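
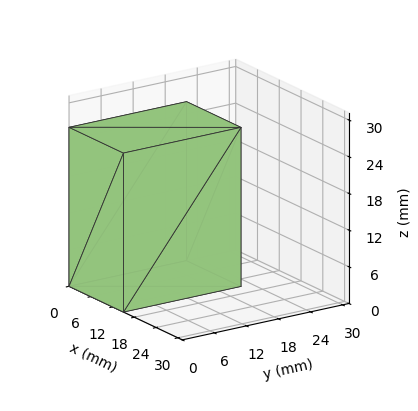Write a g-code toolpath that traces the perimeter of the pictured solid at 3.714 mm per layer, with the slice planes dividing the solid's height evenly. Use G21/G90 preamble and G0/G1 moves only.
Reading the render: the shape is a rectangular box, roughly 15 × 22 mm footprint and 26 mm tall (dimensions read to the nearest mm from the axis ticks). For the g-code, the solid's height is divided into equal slices at the stated Δz and each level perimeter traced with G1 moves after a G0 lift.

; perimeter-only toolpath
G21 ; units = mm
G90 ; absolute positioning
G28 ; home
; layer 1
G0 Z3.714
G0 X0.000 Y0.000
G1 X15.000 Y0.000
G1 X15.000 Y22.000
G1 X0.000 Y22.000
G1 X0.000 Y0.000
; layer 2
G0 Z7.429
G0 X0.000 Y0.000
G1 X15.000 Y0.000
G1 X15.000 Y22.000
G1 X0.000 Y22.000
G1 X0.000 Y0.000
; layer 3
G0 Z11.143
G0 X0.000 Y0.000
G1 X15.000 Y0.000
G1 X15.000 Y22.000
G1 X0.000 Y22.000
G1 X0.000 Y0.000
; layer 4
G0 Z14.857
G0 X0.000 Y0.000
G1 X15.000 Y0.000
G1 X15.000 Y22.000
G1 X0.000 Y22.000
G1 X0.000 Y0.000
; layer 5
G0 Z18.571
G0 X0.000 Y0.000
G1 X15.000 Y0.000
G1 X15.000 Y22.000
G1 X0.000 Y22.000
G1 X0.000 Y0.000
; layer 6
G0 Z22.286
G0 X0.000 Y0.000
G1 X15.000 Y0.000
G1 X15.000 Y22.000
G1 X0.000 Y22.000
G1 X0.000 Y0.000
; layer 7
G0 Z26.000
G0 X0.000 Y0.000
G1 X15.000 Y0.000
G1 X15.000 Y22.000
G1 X0.000 Y22.000
G1 X0.000 Y0.000
M2 ; end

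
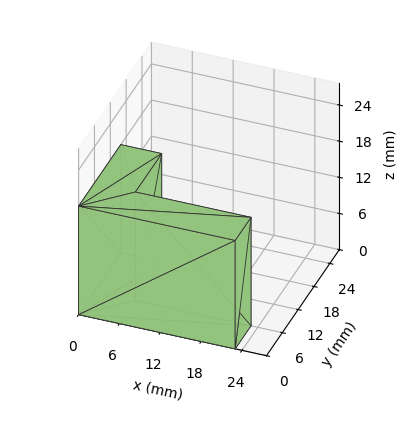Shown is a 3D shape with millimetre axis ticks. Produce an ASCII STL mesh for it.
Reading the render: the shape is an L-shaped prism: outer 23 × 16 mm, arm thicknesses ≈ 6 mm (horizontal) and 6 mm (vertical), extruded 18 mm in z (dimensions read to the nearest mm from the axis ticks). For the STL, each face is triangulated and given an outward normal.

solid part
  facet normal 0.0000 0.0000 -1.0000
    outer loop
      vertex 23.000 6.000 0.000
      vertex 23.000 0.000 0.000
      vertex 0.000 0.000 0.000
    endloop
  endfacet
  facet normal 0.0000 0.0000 -1.0000
    outer loop
      vertex 6.000 6.000 0.000
      vertex 23.000 6.000 0.000
      vertex 0.000 0.000 0.000
    endloop
  endfacet
  facet normal 0.0000 0.0000 -1.0000
    outer loop
      vertex 6.000 16.000 0.000
      vertex 6.000 6.000 0.000
      vertex 0.000 0.000 0.000
    endloop
  endfacet
  facet normal 0.0000 0.0000 -1.0000
    outer loop
      vertex 0.000 16.000 0.000
      vertex 6.000 16.000 0.000
      vertex 0.000 0.000 0.000
    endloop
  endfacet
  facet normal 0.0000 0.0000 1.0000
    outer loop
      vertex 0.000 0.000 18.000
      vertex 23.000 0.000 18.000
      vertex 23.000 6.000 18.000
    endloop
  endfacet
  facet normal 0.0000 0.0000 1.0000
    outer loop
      vertex 0.000 0.000 18.000
      vertex 23.000 6.000 18.000
      vertex 6.000 6.000 18.000
    endloop
  endfacet
  facet normal 0.0000 0.0000 1.0000
    outer loop
      vertex 0.000 0.000 18.000
      vertex 6.000 6.000 18.000
      vertex 6.000 16.000 18.000
    endloop
  endfacet
  facet normal 0.0000 0.0000 1.0000
    outer loop
      vertex 0.000 0.000 18.000
      vertex 6.000 16.000 18.000
      vertex 0.000 16.000 18.000
    endloop
  endfacet
  facet normal 0.0000 -1.0000 0.0000
    outer loop
      vertex 0.000 0.000 0.000
      vertex 23.000 0.000 0.000
      vertex 23.000 0.000 18.000
    endloop
  endfacet
  facet normal 0.0000 -1.0000 0.0000
    outer loop
      vertex 0.000 0.000 0.000
      vertex 23.000 0.000 18.000
      vertex 0.000 0.000 18.000
    endloop
  endfacet
  facet normal 1.0000 0.0000 0.0000
    outer loop
      vertex 23.000 0.000 0.000
      vertex 23.000 6.000 0.000
      vertex 23.000 6.000 18.000
    endloop
  endfacet
  facet normal 1.0000 0.0000 0.0000
    outer loop
      vertex 23.000 0.000 0.000
      vertex 23.000 6.000 18.000
      vertex 23.000 0.000 18.000
    endloop
  endfacet
  facet normal 0.0000 1.0000 0.0000
    outer loop
      vertex 23.000 6.000 0.000
      vertex 6.000 6.000 0.000
      vertex 6.000 6.000 18.000
    endloop
  endfacet
  facet normal 0.0000 1.0000 0.0000
    outer loop
      vertex 23.000 6.000 0.000
      vertex 6.000 6.000 18.000
      vertex 23.000 6.000 18.000
    endloop
  endfacet
  facet normal 1.0000 0.0000 0.0000
    outer loop
      vertex 6.000 6.000 0.000
      vertex 6.000 16.000 0.000
      vertex 6.000 16.000 18.000
    endloop
  endfacet
  facet normal 1.0000 0.0000 0.0000
    outer loop
      vertex 6.000 6.000 0.000
      vertex 6.000 16.000 18.000
      vertex 6.000 6.000 18.000
    endloop
  endfacet
  facet normal 0.0000 1.0000 0.0000
    outer loop
      vertex 6.000 16.000 0.000
      vertex 0.000 16.000 0.000
      vertex 0.000 16.000 18.000
    endloop
  endfacet
  facet normal 0.0000 1.0000 0.0000
    outer loop
      vertex 6.000 16.000 0.000
      vertex 0.000 16.000 18.000
      vertex 6.000 16.000 18.000
    endloop
  endfacet
  facet normal -1.0000 0.0000 0.0000
    outer loop
      vertex 0.000 16.000 0.000
      vertex 0.000 0.000 0.000
      vertex 0.000 0.000 18.000
    endloop
  endfacet
  facet normal -1.0000 0.0000 0.0000
    outer loop
      vertex 0.000 16.000 0.000
      vertex 0.000 0.000 18.000
      vertex 0.000 16.000 18.000
    endloop
  endfacet
endsolid part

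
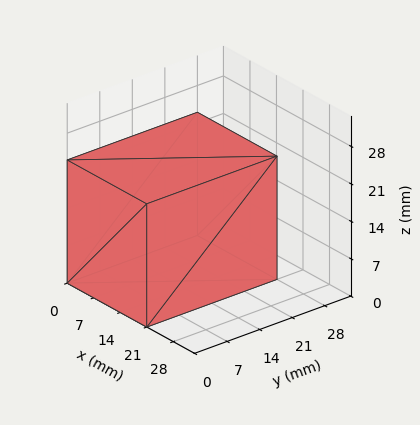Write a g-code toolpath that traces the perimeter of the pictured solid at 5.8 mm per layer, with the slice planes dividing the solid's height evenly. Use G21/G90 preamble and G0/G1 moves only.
Reading the render: the shape is a rectangular box, roughly 21 × 28 mm footprint and 23 mm tall (dimensions read to the nearest mm from the axis ticks). For the g-code, the solid's height is divided into equal slices at the stated Δz and each level perimeter traced with G1 moves after a G0 lift.

; perimeter-only toolpath
G21 ; units = mm
G90 ; absolute positioning
G28 ; home
; layer 1
G0 Z5.8
G0 X0.0 Y0.0
G1 X21.0 Y0.0
G1 X21.0 Y28.0
G1 X0.0 Y28.0
G1 X0.0 Y0.0
; layer 2
G0 Z11.5
G0 X0.0 Y0.0
G1 X21.0 Y0.0
G1 X21.0 Y28.0
G1 X0.0 Y28.0
G1 X0.0 Y0.0
; layer 3
G0 Z17.2
G0 X0.0 Y0.0
G1 X21.0 Y0.0
G1 X21.0 Y28.0
G1 X0.0 Y28.0
G1 X0.0 Y0.0
; layer 4
G0 Z23.0
G0 X0.0 Y0.0
G1 X21.0 Y0.0
G1 X21.0 Y28.0
G1 X0.0 Y28.0
G1 X0.0 Y0.0
M2 ; end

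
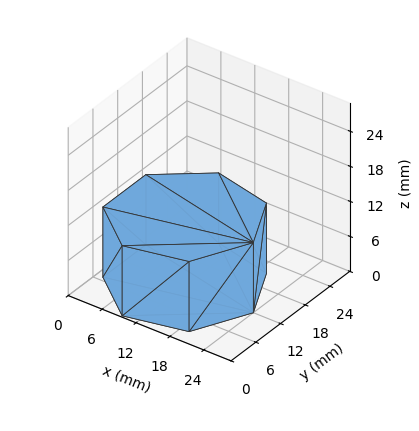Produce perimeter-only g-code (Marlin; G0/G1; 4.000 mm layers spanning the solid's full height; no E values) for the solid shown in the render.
Reading the render: the shape is a regular 7-sided prism (a cylinder approximated with 7 flat sides), circumscribed radius ≈ 12 mm, height ≈ 12 mm (dimensions read to the nearest mm from the axis ticks). For the g-code, the solid's height is divided into equal slices at the stated Δz and each level perimeter traced with G1 moves after a G0 lift.

; perimeter-only toolpath
G21 ; units = mm
G90 ; absolute positioning
G28 ; home
; layer 1
G0 Z4.000
G0 X24.000 Y12.000
G1 X19.482 Y21.382
G1 X9.330 Y23.699
G1 X1.188 Y17.207
G1 X1.188 Y6.793
G1 X9.330 Y0.301
G1 X19.482 Y2.618
G1 X24.000 Y12.000
; layer 2
G0 Z8.000
G0 X24.000 Y12.000
G1 X19.482 Y21.382
G1 X9.330 Y23.699
G1 X1.188 Y17.207
G1 X1.188 Y6.793
G1 X9.330 Y0.301
G1 X19.482 Y2.618
G1 X24.000 Y12.000
; layer 3
G0 Z12.000
G0 X24.000 Y12.000
G1 X19.482 Y21.382
G1 X9.330 Y23.699
G1 X1.188 Y17.207
G1 X1.188 Y6.793
G1 X9.330 Y0.301
G1 X19.482 Y2.618
G1 X24.000 Y12.000
M2 ; end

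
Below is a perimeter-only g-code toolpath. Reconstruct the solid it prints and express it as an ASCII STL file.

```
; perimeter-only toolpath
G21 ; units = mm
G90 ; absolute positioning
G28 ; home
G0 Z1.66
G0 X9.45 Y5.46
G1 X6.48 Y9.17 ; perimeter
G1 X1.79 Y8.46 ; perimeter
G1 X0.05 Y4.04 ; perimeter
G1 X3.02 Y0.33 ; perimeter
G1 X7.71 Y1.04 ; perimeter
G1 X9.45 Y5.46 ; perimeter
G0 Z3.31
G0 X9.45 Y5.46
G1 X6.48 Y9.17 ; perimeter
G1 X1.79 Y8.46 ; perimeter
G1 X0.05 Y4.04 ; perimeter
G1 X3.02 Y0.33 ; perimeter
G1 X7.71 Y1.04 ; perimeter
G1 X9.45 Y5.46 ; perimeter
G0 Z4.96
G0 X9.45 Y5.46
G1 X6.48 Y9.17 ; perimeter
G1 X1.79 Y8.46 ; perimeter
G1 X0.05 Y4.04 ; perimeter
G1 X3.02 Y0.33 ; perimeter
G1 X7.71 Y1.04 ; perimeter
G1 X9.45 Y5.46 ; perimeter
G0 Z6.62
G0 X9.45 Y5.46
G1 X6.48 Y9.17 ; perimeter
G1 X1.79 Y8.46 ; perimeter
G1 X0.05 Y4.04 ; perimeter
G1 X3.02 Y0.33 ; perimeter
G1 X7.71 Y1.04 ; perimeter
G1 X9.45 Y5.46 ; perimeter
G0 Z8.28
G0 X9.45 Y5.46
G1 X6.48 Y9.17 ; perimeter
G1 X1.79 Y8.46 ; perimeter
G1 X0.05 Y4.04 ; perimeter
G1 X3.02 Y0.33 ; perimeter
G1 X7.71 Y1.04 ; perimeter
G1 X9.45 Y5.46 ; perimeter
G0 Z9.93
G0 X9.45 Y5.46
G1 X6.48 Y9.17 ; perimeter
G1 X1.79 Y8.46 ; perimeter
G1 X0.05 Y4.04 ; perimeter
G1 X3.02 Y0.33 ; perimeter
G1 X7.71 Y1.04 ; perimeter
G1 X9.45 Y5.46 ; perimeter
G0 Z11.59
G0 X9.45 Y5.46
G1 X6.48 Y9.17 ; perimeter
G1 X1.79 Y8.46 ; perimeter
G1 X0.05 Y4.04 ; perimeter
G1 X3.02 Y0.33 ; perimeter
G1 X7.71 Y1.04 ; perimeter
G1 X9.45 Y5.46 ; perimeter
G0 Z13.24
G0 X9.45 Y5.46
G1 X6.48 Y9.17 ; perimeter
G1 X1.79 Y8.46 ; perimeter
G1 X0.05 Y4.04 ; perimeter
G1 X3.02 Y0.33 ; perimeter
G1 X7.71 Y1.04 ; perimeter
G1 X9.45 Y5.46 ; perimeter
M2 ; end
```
solid part
  facet normal 0.0000 0.0000 -1.0000
    outer loop
      vertex 1.79 8.46 0.00
      vertex 6.48 9.17 0.00
      vertex 9.45 5.46 0.00
    endloop
  endfacet
  facet normal 0.0000 0.0000 -1.0000
    outer loop
      vertex 0.05 4.04 0.00
      vertex 1.79 8.46 0.00
      vertex 9.45 5.46 0.00
    endloop
  endfacet
  facet normal 0.0000 0.0000 -1.0000
    outer loop
      vertex 3.02 0.33 0.00
      vertex 0.05 4.04 0.00
      vertex 9.45 5.46 0.00
    endloop
  endfacet
  facet normal 0.0000 0.0000 -1.0000
    outer loop
      vertex 7.71 1.04 0.00
      vertex 3.02 0.33 0.00
      vertex 9.45 5.46 0.00
    endloop
  endfacet
  facet normal 0.0000 0.0000 1.0000
    outer loop
      vertex 9.45 5.46 13.24
      vertex 6.48 9.17 13.24
      vertex 1.79 8.46 13.24
    endloop
  endfacet
  facet normal 0.0000 0.0000 1.0000
    outer loop
      vertex 9.45 5.46 13.24
      vertex 1.79 8.46 13.24
      vertex 0.05 4.04 13.24
    endloop
  endfacet
  facet normal 0.0000 0.0000 1.0000
    outer loop
      vertex 9.45 5.46 13.24
      vertex 0.05 4.04 13.24
      vertex 3.02 0.33 13.24
    endloop
  endfacet
  facet normal 0.0000 0.0000 1.0000
    outer loop
      vertex 9.45 5.46 13.24
      vertex 3.02 0.33 13.24
      vertex 7.71 1.04 13.24
    endloop
  endfacet
  facet normal 0.7807 0.6250 0.0000
    outer loop
      vertex 9.45 5.46 0.00
      vertex 6.48 9.17 0.00
      vertex 6.48 9.17 13.24
    endloop
  endfacet
  facet normal 0.7807 0.6250 0.0000
    outer loop
      vertex 9.45 5.46 0.00
      vertex 6.48 9.17 13.24
      vertex 9.45 5.46 13.24
    endloop
  endfacet
  facet normal -0.1497 0.9887 0.0000
    outer loop
      vertex 6.48 9.17 0.00
      vertex 1.79 8.46 0.00
      vertex 1.79 8.46 13.24
    endloop
  endfacet
  facet normal -0.1497 0.9887 0.0000
    outer loop
      vertex 6.48 9.17 0.00
      vertex 1.79 8.46 13.24
      vertex 6.48 9.17 13.24
    endloop
  endfacet
  facet normal -0.9305 0.3663 0.0000
    outer loop
      vertex 1.79 8.46 0.00
      vertex 0.05 4.04 0.00
      vertex 0.05 4.04 13.24
    endloop
  endfacet
  facet normal -0.9305 0.3663 0.0000
    outer loop
      vertex 1.79 8.46 0.00
      vertex 0.05 4.04 13.24
      vertex 1.79 8.46 13.24
    endloop
  endfacet
  facet normal -0.7807 -0.6250 0.0000
    outer loop
      vertex 0.05 4.04 0.00
      vertex 3.02 0.33 0.00
      vertex 3.02 0.33 13.24
    endloop
  endfacet
  facet normal -0.7807 -0.6250 0.0000
    outer loop
      vertex 0.05 4.04 0.00
      vertex 3.02 0.33 13.24
      vertex 0.05 4.04 13.24
    endloop
  endfacet
  facet normal 0.1497 -0.9887 0.0000
    outer loop
      vertex 3.02 0.33 0.00
      vertex 7.71 1.04 0.00
      vertex 7.71 1.04 13.24
    endloop
  endfacet
  facet normal 0.1497 -0.9887 0.0000
    outer loop
      vertex 3.02 0.33 0.00
      vertex 7.71 1.04 13.24
      vertex 3.02 0.33 13.24
    endloop
  endfacet
  facet normal 0.9305 -0.3663 0.0000
    outer loop
      vertex 7.71 1.04 0.00
      vertex 9.45 5.46 0.00
      vertex 9.45 5.46 13.24
    endloop
  endfacet
  facet normal 0.9305 -0.3663 0.0000
    outer loop
      vertex 7.71 1.04 0.00
      vertex 9.45 5.46 13.24
      vertex 7.71 1.04 13.24
    endloop
  endfacet
endsolid part

The G0 Z moves step by Δz≈1.66 mm. Every layer's G1 loop is the same polygon, so the solid is a straight extrusion of it from z=0 to z≈13.2. Closing with flat bottom and top caps and triangulating gives 20 facets — a regular 6-sided prism (a cylinder approximated with 6 flat sides), circumscribed radius ≈ 4.75 mm, height ≈ 13.2 mm.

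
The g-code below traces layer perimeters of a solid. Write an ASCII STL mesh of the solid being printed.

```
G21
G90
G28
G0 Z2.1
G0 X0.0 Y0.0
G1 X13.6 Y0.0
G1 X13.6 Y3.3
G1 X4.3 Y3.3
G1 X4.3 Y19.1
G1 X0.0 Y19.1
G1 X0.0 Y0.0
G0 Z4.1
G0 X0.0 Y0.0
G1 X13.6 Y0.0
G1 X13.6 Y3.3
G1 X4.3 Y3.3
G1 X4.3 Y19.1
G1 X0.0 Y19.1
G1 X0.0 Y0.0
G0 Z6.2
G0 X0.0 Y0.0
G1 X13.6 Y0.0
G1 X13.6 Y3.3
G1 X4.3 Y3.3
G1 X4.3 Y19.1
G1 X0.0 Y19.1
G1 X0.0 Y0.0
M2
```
solid part
  facet normal 0.0000 0.0000 -1.0000
    outer loop
      vertex 13.6 3.3 0.0
      vertex 13.6 0.0 0.0
      vertex 0.0 0.0 0.0
    endloop
  endfacet
  facet normal 0.0000 0.0000 -1.0000
    outer loop
      vertex 4.3 3.3 0.0
      vertex 13.6 3.3 0.0
      vertex 0.0 0.0 0.0
    endloop
  endfacet
  facet normal 0.0000 0.0000 -1.0000
    outer loop
      vertex 4.3 19.1 0.0
      vertex 4.3 3.3 0.0
      vertex 0.0 0.0 0.0
    endloop
  endfacet
  facet normal 0.0000 0.0000 -1.0000
    outer loop
      vertex 0.0 19.1 0.0
      vertex 4.3 19.1 0.0
      vertex 0.0 0.0 0.0
    endloop
  endfacet
  facet normal 0.0000 0.0000 1.0000
    outer loop
      vertex 0.0 0.0 6.2
      vertex 13.6 0.0 6.2
      vertex 13.6 3.3 6.2
    endloop
  endfacet
  facet normal 0.0000 0.0000 1.0000
    outer loop
      vertex 0.0 0.0 6.2
      vertex 13.6 3.3 6.2
      vertex 4.3 3.3 6.2
    endloop
  endfacet
  facet normal 0.0000 0.0000 1.0000
    outer loop
      vertex 0.0 0.0 6.2
      vertex 4.3 3.3 6.2
      vertex 4.3 19.1 6.2
    endloop
  endfacet
  facet normal 0.0000 0.0000 1.0000
    outer loop
      vertex 0.0 0.0 6.2
      vertex 4.3 19.1 6.2
      vertex 0.0 19.1 6.2
    endloop
  endfacet
  facet normal 0.0000 -1.0000 0.0000
    outer loop
      vertex 0.0 0.0 0.0
      vertex 13.6 0.0 0.0
      vertex 13.6 0.0 6.2
    endloop
  endfacet
  facet normal 0.0000 -1.0000 0.0000
    outer loop
      vertex 0.0 0.0 0.0
      vertex 13.6 0.0 6.2
      vertex 0.0 0.0 6.2
    endloop
  endfacet
  facet normal 1.0000 0.0000 0.0000
    outer loop
      vertex 13.6 0.0 0.0
      vertex 13.6 3.3 0.0
      vertex 13.6 3.3 6.2
    endloop
  endfacet
  facet normal 1.0000 0.0000 0.0000
    outer loop
      vertex 13.6 0.0 0.0
      vertex 13.6 3.3 6.2
      vertex 13.6 0.0 6.2
    endloop
  endfacet
  facet normal 0.0000 1.0000 0.0000
    outer loop
      vertex 13.6 3.3 0.0
      vertex 4.3 3.3 0.0
      vertex 4.3 3.3 6.2
    endloop
  endfacet
  facet normal 0.0000 1.0000 0.0000
    outer loop
      vertex 13.6 3.3 0.0
      vertex 4.3 3.3 6.2
      vertex 13.6 3.3 6.2
    endloop
  endfacet
  facet normal 1.0000 0.0000 0.0000
    outer loop
      vertex 4.3 3.3 0.0
      vertex 4.3 19.1 0.0
      vertex 4.3 19.1 6.2
    endloop
  endfacet
  facet normal 1.0000 0.0000 0.0000
    outer loop
      vertex 4.3 3.3 0.0
      vertex 4.3 19.1 6.2
      vertex 4.3 3.3 6.2
    endloop
  endfacet
  facet normal 0.0000 1.0000 0.0000
    outer loop
      vertex 4.3 19.1 0.0
      vertex 0.0 19.1 0.0
      vertex 0.0 19.1 6.2
    endloop
  endfacet
  facet normal 0.0000 1.0000 0.0000
    outer loop
      vertex 4.3 19.1 0.0
      vertex 0.0 19.1 6.2
      vertex 4.3 19.1 6.2
    endloop
  endfacet
  facet normal -1.0000 0.0000 0.0000
    outer loop
      vertex 0.0 19.1 0.0
      vertex 0.0 0.0 0.0
      vertex 0.0 0.0 6.2
    endloop
  endfacet
  facet normal -1.0000 0.0000 0.0000
    outer loop
      vertex 0.0 19.1 0.0
      vertex 0.0 0.0 6.2
      vertex 0.0 19.1 6.2
    endloop
  endfacet
endsolid part

The G0 Z moves step by Δz≈2.1 mm. Every layer's G1 loop is the same polygon, so the solid is a straight extrusion of it from z=0 to z≈6.2. Closing with flat bottom and top caps and triangulating gives 20 facets — an L-shaped prism: outer 13.6 × 19.1 mm, arm thicknesses ≈ 3.3 mm (horizontal) and 4.3 mm (vertical), extruded 6.2 mm in z.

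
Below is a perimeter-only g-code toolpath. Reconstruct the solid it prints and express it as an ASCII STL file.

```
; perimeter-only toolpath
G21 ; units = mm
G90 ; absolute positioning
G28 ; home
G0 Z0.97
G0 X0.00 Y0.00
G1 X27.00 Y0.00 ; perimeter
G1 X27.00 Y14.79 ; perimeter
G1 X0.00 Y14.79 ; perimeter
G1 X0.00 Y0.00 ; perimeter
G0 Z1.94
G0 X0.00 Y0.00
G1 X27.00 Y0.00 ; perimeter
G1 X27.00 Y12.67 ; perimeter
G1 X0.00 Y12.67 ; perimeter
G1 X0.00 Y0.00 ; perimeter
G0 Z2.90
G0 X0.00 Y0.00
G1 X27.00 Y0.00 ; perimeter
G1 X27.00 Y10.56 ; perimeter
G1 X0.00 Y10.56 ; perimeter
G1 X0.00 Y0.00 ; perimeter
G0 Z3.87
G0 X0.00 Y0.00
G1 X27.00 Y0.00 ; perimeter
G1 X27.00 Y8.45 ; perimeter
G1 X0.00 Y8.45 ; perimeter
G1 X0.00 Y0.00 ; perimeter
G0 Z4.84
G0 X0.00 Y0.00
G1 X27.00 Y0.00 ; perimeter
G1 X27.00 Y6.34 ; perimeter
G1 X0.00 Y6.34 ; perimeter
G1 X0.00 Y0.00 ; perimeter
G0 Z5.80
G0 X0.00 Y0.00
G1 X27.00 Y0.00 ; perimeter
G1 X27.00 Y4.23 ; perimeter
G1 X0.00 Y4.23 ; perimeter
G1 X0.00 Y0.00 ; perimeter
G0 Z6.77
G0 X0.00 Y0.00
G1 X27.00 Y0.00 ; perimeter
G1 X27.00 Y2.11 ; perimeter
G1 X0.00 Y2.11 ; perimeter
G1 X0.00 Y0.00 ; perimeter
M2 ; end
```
solid part
  facet normal 0.0000 0.0000 -1.0000
    outer loop
      vertex 27.00 16.90 0.00
      vertex 27.00 0.00 0.00
      vertex 0.00 0.00 0.00
    endloop
  endfacet
  facet normal 0.0000 0.0000 -1.0000
    outer loop
      vertex 0.00 16.90 0.00
      vertex 27.00 16.90 0.00
      vertex 0.00 0.00 0.00
    endloop
  endfacet
  facet normal 0.0000 -1.0000 0.0000
    outer loop
      vertex 0.00 0.00 0.00
      vertex 27.00 0.00 0.00
      vertex 27.00 0.00 7.74
    endloop
  endfacet
  facet normal 0.0000 -1.0000 0.0000
    outer loop
      vertex 0.00 0.00 0.00
      vertex 27.00 0.00 7.74
      vertex 0.00 0.00 7.74
    endloop
  endfacet
  facet normal 0.0000 0.4164 0.9092
    outer loop
      vertex 0.00 0.00 7.74
      vertex 27.00 0.00 7.74
      vertex 27.00 16.90 0.00
    endloop
  endfacet
  facet normal 0.0000 0.4164 0.9092
    outer loop
      vertex 0.00 0.00 7.74
      vertex 27.00 16.90 0.00
      vertex 0.00 16.90 0.00
    endloop
  endfacet
  facet normal -1.0000 0.0000 0.0000
    outer loop
      vertex 0.00 0.00 7.74
      vertex 0.00 16.90 0.00
      vertex 0.00 0.00 0.00
    endloop
  endfacet
  facet normal 1.0000 0.0000 0.0000
    outer loop
      vertex 27.00 0.00 0.00
      vertex 27.00 16.90 0.00
      vertex 27.00 0.00 7.74
    endloop
  endfacet
endsolid part

The G0 Z moves step by Δz≈0.97 mm. The G1 loops shrink linearly with z, so the solid tapers from its base footprint up to z≈7.74. Closing with a flat bottom cap and the tapered top and triangulating gives 8 facets — a wedge (ramp): 27 × 16.9 mm base, rising to 7.74 mm along the y=0 edge and sloping linearly to z=0 at y=16.9.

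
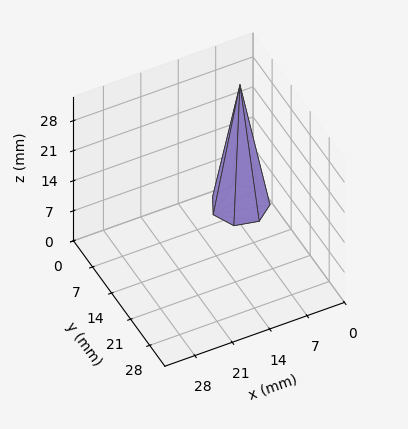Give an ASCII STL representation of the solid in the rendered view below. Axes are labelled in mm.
Reading the render: the shape is a regular 7-sided pyramid, base circumscribed radius ≈ 5 mm, apex at z ≈ 28 mm (dimensions read to the nearest mm from the axis ticks). For the STL, each face is triangulated and given an outward normal.

solid part
  facet normal 0.0000 0.0000 -1.0000
    outer loop
      vertex 3.887 9.875 0.000
      vertex 8.117 8.909 0.000
      vertex 10.000 5.000 0.000
    endloop
  endfacet
  facet normal 0.0000 0.0000 -1.0000
    outer loop
      vertex 0.495 7.169 0.000
      vertex 3.887 9.875 0.000
      vertex 10.000 5.000 0.000
    endloop
  endfacet
  facet normal 0.0000 0.0000 -1.0000
    outer loop
      vertex 0.495 2.831 0.000
      vertex 0.495 7.169 0.000
      vertex 10.000 5.000 0.000
    endloop
  endfacet
  facet normal 0.0000 0.0000 -1.0000
    outer loop
      vertex 3.887 0.125 0.000
      vertex 0.495 2.831 0.000
      vertex 10.000 5.000 0.000
    endloop
  endfacet
  facet normal 0.0000 0.0000 -1.0000
    outer loop
      vertex 8.117 1.091 0.000
      vertex 3.887 0.125 0.000
      vertex 10.000 5.000 0.000
    endloop
  endfacet
  facet normal 0.8895 0.4285 0.1588
    outer loop
      vertex 10.000 5.000 0.000
      vertex 8.117 8.909 0.000
      vertex 5.000 5.000 28.000
    endloop
  endfacet
  facet normal 0.2198 0.9625 0.1588
    outer loop
      vertex 8.117 8.909 0.000
      vertex 3.887 9.875 0.000
      vertex 5.000 5.000 28.000
    endloop
  endfacet
  facet normal -0.6157 0.7718 0.1588
    outer loop
      vertex 3.887 9.875 0.000
      vertex 0.495 7.169 0.000
      vertex 5.000 5.000 28.000
    endloop
  endfacet
  facet normal -0.9873 0.0000 0.1588
    outer loop
      vertex 0.495 7.169 0.000
      vertex 0.495 2.831 0.000
      vertex 5.000 5.000 28.000
    endloop
  endfacet
  facet normal -0.6157 -0.7718 0.1588
    outer loop
      vertex 0.495 2.831 0.000
      vertex 3.887 0.125 0.000
      vertex 5.000 5.000 28.000
    endloop
  endfacet
  facet normal 0.2198 -0.9625 0.1588
    outer loop
      vertex 3.887 0.125 0.000
      vertex 8.117 1.091 0.000
      vertex 5.000 5.000 28.000
    endloop
  endfacet
  facet normal 0.8895 -0.4285 0.1588
    outer loop
      vertex 8.117 1.091 0.000
      vertex 10.000 5.000 0.000
      vertex 5.000 5.000 28.000
    endloop
  endfacet
endsolid part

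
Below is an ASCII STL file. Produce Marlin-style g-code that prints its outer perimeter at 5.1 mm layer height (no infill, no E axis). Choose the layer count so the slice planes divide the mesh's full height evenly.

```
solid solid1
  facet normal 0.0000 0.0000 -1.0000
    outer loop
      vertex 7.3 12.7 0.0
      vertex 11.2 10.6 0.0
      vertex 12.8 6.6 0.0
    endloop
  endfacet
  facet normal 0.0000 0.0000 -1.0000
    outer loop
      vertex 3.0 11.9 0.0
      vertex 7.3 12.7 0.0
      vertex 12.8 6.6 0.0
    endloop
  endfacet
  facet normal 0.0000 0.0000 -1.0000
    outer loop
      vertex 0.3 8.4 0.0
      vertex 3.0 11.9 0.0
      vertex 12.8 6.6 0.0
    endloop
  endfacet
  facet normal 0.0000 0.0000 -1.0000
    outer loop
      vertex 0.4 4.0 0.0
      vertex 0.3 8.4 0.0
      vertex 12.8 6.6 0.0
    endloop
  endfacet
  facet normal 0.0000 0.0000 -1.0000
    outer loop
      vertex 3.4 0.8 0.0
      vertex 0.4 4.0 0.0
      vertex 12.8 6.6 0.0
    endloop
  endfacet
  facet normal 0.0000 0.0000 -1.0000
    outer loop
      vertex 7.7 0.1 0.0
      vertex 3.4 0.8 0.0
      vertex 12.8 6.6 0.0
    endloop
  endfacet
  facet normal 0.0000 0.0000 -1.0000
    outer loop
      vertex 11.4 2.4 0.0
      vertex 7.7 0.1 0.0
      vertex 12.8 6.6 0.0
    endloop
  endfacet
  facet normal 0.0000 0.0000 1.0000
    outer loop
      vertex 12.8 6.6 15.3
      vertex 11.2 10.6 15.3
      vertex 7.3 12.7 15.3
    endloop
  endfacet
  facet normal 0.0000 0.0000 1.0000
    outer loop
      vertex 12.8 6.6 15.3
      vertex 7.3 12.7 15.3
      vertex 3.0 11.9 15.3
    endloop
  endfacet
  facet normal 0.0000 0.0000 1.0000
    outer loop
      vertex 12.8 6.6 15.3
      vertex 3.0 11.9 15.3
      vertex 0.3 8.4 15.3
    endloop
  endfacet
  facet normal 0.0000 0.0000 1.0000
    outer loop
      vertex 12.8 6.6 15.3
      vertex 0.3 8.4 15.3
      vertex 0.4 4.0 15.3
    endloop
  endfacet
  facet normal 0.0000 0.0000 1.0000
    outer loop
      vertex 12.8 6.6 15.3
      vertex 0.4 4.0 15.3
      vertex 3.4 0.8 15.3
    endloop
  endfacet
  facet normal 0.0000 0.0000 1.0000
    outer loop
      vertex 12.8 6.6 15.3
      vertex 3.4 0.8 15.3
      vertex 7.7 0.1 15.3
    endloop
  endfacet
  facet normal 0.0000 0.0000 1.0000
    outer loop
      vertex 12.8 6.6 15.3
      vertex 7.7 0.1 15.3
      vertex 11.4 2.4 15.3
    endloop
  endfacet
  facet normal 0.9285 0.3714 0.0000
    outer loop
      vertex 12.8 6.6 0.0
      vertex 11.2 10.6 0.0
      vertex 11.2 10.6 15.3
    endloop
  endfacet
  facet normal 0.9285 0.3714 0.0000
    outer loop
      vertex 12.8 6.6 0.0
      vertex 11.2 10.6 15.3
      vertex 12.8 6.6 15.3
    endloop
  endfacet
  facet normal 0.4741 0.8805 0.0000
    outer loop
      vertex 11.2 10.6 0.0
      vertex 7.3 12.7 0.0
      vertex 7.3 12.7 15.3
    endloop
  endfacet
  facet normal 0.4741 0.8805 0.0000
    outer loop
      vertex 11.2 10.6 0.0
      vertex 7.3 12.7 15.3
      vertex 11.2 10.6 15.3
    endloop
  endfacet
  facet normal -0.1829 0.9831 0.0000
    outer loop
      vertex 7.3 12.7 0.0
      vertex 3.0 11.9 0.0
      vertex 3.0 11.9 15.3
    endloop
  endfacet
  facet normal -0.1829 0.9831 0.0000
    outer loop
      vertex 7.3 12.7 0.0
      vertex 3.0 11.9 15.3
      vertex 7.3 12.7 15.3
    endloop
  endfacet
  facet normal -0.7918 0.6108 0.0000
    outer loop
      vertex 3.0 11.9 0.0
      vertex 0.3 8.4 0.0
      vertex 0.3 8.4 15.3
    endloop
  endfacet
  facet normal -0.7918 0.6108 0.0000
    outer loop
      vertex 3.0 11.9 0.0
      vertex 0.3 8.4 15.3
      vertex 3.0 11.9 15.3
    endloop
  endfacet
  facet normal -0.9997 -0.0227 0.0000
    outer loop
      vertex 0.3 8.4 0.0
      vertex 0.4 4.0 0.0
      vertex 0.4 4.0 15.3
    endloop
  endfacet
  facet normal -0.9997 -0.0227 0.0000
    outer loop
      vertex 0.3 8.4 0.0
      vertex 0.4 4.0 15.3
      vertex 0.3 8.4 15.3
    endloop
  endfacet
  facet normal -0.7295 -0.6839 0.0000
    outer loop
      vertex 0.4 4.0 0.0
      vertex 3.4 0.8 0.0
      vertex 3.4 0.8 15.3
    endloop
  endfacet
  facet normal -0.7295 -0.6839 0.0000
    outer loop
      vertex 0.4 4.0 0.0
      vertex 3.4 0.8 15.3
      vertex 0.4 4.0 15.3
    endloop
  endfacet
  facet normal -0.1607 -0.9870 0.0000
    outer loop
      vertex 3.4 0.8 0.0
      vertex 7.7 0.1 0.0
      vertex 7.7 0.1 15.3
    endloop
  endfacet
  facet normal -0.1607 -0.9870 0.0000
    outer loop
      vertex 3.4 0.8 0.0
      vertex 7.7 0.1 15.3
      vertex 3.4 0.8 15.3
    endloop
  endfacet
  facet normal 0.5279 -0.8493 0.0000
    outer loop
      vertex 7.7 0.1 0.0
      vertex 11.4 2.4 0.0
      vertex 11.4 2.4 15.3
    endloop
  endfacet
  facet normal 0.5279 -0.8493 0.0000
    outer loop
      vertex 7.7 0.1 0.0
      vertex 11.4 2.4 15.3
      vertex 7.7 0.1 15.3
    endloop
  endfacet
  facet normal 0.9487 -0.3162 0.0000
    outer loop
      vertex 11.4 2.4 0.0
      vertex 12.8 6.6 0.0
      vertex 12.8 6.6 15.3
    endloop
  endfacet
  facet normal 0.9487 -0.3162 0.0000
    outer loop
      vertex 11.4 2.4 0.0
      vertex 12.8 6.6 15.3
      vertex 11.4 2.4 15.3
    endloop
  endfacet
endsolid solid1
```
; perimeter-only toolpath
G21 ; units = mm
G90 ; absolute positioning
G28 ; home
; layer 1
G0 Z5.1
G0 X12.8 Y6.6
G1 X11.2 Y10.6
G1 X7.3 Y12.7
G1 X3.0 Y11.9
G1 X0.3 Y8.4
G1 X0.4 Y4.0
G1 X3.4 Y0.8
G1 X7.7 Y0.1
G1 X11.4 Y2.4
G1 X12.8 Y6.6
; layer 2
G0 Z10.2
G0 X12.8 Y6.6
G1 X11.2 Y10.6
G1 X7.3 Y12.7
G1 X3.0 Y11.9
G1 X0.3 Y8.4
G1 X0.4 Y4.0
G1 X3.4 Y0.8
G1 X7.7 Y0.1
G1 X11.4 Y2.4
G1 X12.8 Y6.6
; layer 3
G0 Z15.3
G0 X12.8 Y6.6
G1 X11.2 Y10.6
G1 X7.3 Y12.7
G1 X3.0 Y11.9
G1 X0.3 Y8.4
G1 X0.4 Y4.0
G1 X3.4 Y0.8
G1 X7.7 Y0.1
G1 X11.4 Y2.4
G1 X12.8 Y6.6
M2 ; end

The solid is a regular 9-sided prism (a cylinder approximated with 9 flat sides), circumscribed radius ≈ 6.4 mm, height ≈ 15.3 mm. Slicing at Δz = 5.1 mm — 3 equal slices spanning the solid's height, so layer i sits at z = i·h/3 — gives 3 non-empty perimeters. Each is a 9-segment closed polygon; G0 lifts to the layer z and rapids to the start vertex, then G1 traces the edges.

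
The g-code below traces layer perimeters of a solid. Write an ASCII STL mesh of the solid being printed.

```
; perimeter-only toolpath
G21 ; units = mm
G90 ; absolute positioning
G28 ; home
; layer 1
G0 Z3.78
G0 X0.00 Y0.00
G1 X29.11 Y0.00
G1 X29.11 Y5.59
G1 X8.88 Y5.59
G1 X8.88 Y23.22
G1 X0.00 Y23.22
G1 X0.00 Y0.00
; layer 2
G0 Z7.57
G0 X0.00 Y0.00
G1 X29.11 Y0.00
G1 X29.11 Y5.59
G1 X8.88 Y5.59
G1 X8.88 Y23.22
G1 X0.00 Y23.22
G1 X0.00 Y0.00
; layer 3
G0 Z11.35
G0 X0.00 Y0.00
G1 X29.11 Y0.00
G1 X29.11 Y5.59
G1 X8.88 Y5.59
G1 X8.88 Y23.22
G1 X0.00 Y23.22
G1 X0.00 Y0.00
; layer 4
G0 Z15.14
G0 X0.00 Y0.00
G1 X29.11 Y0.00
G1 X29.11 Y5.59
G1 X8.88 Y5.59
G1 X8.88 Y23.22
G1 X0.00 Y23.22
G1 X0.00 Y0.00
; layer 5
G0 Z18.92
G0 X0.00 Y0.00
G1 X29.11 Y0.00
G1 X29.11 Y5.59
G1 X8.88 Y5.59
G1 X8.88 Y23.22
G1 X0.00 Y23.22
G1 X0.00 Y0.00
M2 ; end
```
solid part
  facet normal 0.0000 0.0000 -1.0000
    outer loop
      vertex 29.11 5.59 0.00
      vertex 29.11 0.00 0.00
      vertex 0.00 0.00 0.00
    endloop
  endfacet
  facet normal 0.0000 0.0000 -1.0000
    outer loop
      vertex 8.88 5.59 0.00
      vertex 29.11 5.59 0.00
      vertex 0.00 0.00 0.00
    endloop
  endfacet
  facet normal 0.0000 0.0000 -1.0000
    outer loop
      vertex 8.88 23.22 0.00
      vertex 8.88 5.59 0.00
      vertex 0.00 0.00 0.00
    endloop
  endfacet
  facet normal 0.0000 0.0000 -1.0000
    outer loop
      vertex 0.00 23.22 0.00
      vertex 8.88 23.22 0.00
      vertex 0.00 0.00 0.00
    endloop
  endfacet
  facet normal 0.0000 0.0000 1.0000
    outer loop
      vertex 0.00 0.00 18.92
      vertex 29.11 0.00 18.92
      vertex 29.11 5.59 18.92
    endloop
  endfacet
  facet normal 0.0000 0.0000 1.0000
    outer loop
      vertex 0.00 0.00 18.92
      vertex 29.11 5.59 18.92
      vertex 8.88 5.59 18.92
    endloop
  endfacet
  facet normal 0.0000 0.0000 1.0000
    outer loop
      vertex 0.00 0.00 18.92
      vertex 8.88 5.59 18.92
      vertex 8.88 23.22 18.92
    endloop
  endfacet
  facet normal 0.0000 0.0000 1.0000
    outer loop
      vertex 0.00 0.00 18.92
      vertex 8.88 23.22 18.92
      vertex 0.00 23.22 18.92
    endloop
  endfacet
  facet normal 0.0000 -1.0000 0.0000
    outer loop
      vertex 0.00 0.00 0.00
      vertex 29.11 0.00 0.00
      vertex 29.11 0.00 18.92
    endloop
  endfacet
  facet normal 0.0000 -1.0000 0.0000
    outer loop
      vertex 0.00 0.00 0.00
      vertex 29.11 0.00 18.92
      vertex 0.00 0.00 18.92
    endloop
  endfacet
  facet normal 1.0000 0.0000 0.0000
    outer loop
      vertex 29.11 0.00 0.00
      vertex 29.11 5.59 0.00
      vertex 29.11 5.59 18.92
    endloop
  endfacet
  facet normal 1.0000 0.0000 0.0000
    outer loop
      vertex 29.11 0.00 0.00
      vertex 29.11 5.59 18.92
      vertex 29.11 0.00 18.92
    endloop
  endfacet
  facet normal 0.0000 1.0000 0.0000
    outer loop
      vertex 29.11 5.59 0.00
      vertex 8.88 5.59 0.00
      vertex 8.88 5.59 18.92
    endloop
  endfacet
  facet normal 0.0000 1.0000 0.0000
    outer loop
      vertex 29.11 5.59 0.00
      vertex 8.88 5.59 18.92
      vertex 29.11 5.59 18.92
    endloop
  endfacet
  facet normal 1.0000 0.0000 0.0000
    outer loop
      vertex 8.88 5.59 0.00
      vertex 8.88 23.22 0.00
      vertex 8.88 23.22 18.92
    endloop
  endfacet
  facet normal 1.0000 0.0000 0.0000
    outer loop
      vertex 8.88 5.59 0.00
      vertex 8.88 23.22 18.92
      vertex 8.88 5.59 18.92
    endloop
  endfacet
  facet normal 0.0000 1.0000 0.0000
    outer loop
      vertex 8.88 23.22 0.00
      vertex 0.00 23.22 0.00
      vertex 0.00 23.22 18.92
    endloop
  endfacet
  facet normal 0.0000 1.0000 0.0000
    outer loop
      vertex 8.88 23.22 0.00
      vertex 0.00 23.22 18.92
      vertex 8.88 23.22 18.92
    endloop
  endfacet
  facet normal -1.0000 0.0000 0.0000
    outer loop
      vertex 0.00 23.22 0.00
      vertex 0.00 0.00 0.00
      vertex 0.00 0.00 18.92
    endloop
  endfacet
  facet normal -1.0000 0.0000 0.0000
    outer loop
      vertex 0.00 23.22 0.00
      vertex 0.00 0.00 18.92
      vertex 0.00 23.22 18.92
    endloop
  endfacet
endsolid part

The G0 Z moves step by Δz≈3.78 mm. Every layer's G1 loop is the same polygon, so the solid is a straight extrusion of it from z=0 to z≈18.9. Closing with flat bottom and top caps and triangulating gives 20 facets — an L-shaped prism: outer 29.1 × 23.2 mm, arm thicknesses ≈ 5.59 mm (horizontal) and 8.88 mm (vertical), extruded 18.9 mm in z.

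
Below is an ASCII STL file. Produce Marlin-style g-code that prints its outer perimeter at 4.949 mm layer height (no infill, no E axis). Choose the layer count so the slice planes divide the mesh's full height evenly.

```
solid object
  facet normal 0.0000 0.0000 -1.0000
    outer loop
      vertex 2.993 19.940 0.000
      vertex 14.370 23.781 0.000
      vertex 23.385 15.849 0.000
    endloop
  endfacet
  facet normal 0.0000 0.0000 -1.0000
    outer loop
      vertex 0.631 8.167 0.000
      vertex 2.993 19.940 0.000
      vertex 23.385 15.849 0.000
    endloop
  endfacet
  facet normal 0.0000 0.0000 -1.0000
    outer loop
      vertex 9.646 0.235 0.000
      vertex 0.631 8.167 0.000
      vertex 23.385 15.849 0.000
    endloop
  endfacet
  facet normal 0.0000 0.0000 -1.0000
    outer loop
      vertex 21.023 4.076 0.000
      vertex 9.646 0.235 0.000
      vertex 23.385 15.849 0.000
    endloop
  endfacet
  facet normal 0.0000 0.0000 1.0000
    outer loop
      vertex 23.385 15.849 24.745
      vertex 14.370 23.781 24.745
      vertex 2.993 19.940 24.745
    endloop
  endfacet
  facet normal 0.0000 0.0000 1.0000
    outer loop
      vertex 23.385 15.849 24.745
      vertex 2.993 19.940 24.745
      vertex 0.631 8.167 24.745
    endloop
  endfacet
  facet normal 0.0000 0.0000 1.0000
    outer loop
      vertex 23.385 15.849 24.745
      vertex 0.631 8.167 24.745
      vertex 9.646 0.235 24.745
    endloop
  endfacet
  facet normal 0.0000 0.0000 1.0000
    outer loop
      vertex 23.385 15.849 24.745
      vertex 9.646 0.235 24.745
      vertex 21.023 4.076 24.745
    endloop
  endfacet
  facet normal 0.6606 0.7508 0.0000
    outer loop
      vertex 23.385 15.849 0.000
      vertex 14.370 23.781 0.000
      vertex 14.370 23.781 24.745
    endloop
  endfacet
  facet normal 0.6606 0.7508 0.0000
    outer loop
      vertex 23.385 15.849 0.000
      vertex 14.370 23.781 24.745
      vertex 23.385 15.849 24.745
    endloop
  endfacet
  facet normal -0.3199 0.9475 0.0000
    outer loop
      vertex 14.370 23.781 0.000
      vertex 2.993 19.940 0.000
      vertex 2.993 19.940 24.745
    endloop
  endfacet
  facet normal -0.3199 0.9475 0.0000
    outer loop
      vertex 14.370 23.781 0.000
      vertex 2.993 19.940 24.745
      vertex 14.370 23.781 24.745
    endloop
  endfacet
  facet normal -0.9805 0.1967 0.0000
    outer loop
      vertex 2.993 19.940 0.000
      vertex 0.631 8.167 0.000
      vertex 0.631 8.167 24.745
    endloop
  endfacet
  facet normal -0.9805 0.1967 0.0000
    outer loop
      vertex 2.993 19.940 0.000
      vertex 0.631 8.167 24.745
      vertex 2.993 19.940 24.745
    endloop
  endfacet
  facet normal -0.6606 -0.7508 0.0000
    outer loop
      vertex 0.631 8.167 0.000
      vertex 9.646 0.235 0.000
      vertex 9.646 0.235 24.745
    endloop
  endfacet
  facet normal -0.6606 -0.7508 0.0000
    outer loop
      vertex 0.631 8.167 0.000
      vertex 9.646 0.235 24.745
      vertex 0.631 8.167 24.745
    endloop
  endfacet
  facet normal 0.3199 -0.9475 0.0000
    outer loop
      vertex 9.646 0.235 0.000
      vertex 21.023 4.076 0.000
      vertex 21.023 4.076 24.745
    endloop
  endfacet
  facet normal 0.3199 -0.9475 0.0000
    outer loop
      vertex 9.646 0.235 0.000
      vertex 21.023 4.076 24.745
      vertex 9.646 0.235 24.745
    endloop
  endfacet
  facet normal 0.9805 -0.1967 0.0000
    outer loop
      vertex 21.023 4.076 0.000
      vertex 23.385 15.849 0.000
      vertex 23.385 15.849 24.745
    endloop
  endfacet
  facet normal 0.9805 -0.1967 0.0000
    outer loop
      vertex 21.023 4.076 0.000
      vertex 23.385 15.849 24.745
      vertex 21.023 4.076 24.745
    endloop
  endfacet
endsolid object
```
; perimeter-only toolpath
G21 ; units = mm
G90 ; absolute positioning
G28 ; home
; layer 1
G0 Z4.949
G0 X23.385 Y15.849
G1 X14.370 Y23.781
G1 X2.993 Y19.940
G1 X0.631 Y8.167
G1 X9.646 Y0.235
G1 X21.023 Y4.076
G1 X23.385 Y15.849
; layer 2
G0 Z9.898
G0 X23.385 Y15.849
G1 X14.370 Y23.781
G1 X2.993 Y19.940
G1 X0.631 Y8.167
G1 X9.646 Y0.235
G1 X21.023 Y4.076
G1 X23.385 Y15.849
; layer 3
G0 Z14.847
G0 X23.385 Y15.849
G1 X14.370 Y23.781
G1 X2.993 Y19.940
G1 X0.631 Y8.167
G1 X9.646 Y0.235
G1 X21.023 Y4.076
G1 X23.385 Y15.849
; layer 4
G0 Z19.796
G0 X23.385 Y15.849
G1 X14.370 Y23.781
G1 X2.993 Y19.940
G1 X0.631 Y8.167
G1 X9.646 Y0.235
G1 X21.023 Y4.076
G1 X23.385 Y15.849
; layer 5
G0 Z24.745
G0 X23.385 Y15.849
G1 X14.370 Y23.781
G1 X2.993 Y19.940
G1 X0.631 Y8.167
G1 X9.646 Y0.235
G1 X21.023 Y4.076
G1 X23.385 Y15.849
M2 ; end

The solid is a regular 6-sided prism (a cylinder approximated with 6 flat sides), circumscribed radius ≈ 12 mm, height ≈ 24.7 mm. Slicing at Δz = 4.949 mm — 5 equal slices spanning the solid's height, so layer i sits at z = i·h/5 — gives 5 non-empty perimeters. Each is a 6-segment closed polygon; G0 lifts to the layer z and rapids to the start vertex, then G1 traces the edges.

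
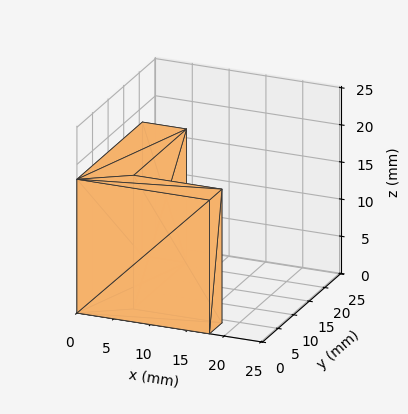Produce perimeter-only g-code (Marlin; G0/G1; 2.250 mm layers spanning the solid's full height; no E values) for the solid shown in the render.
Reading the render: the shape is an L-shaped prism: outer 18 × 21 mm, arm thicknesses ≈ 4 mm (horizontal) and 6 mm (vertical), extruded 18 mm in z (dimensions read to the nearest mm from the axis ticks). For the g-code, the solid's height is divided into equal slices at the stated Δz and each level perimeter traced with G1 moves after a G0 lift.

; perimeter-only toolpath
G21 ; units = mm
G90 ; absolute positioning
G28 ; home
; layer 1
G0 Z2.250
G0 X0.000 Y0.000
G1 X18.000 Y0.000
G1 X18.000 Y4.000
G1 X6.000 Y4.000
G1 X6.000 Y21.000
G1 X0.000 Y21.000
G1 X0.000 Y0.000
; layer 2
G0 Z4.500
G0 X0.000 Y0.000
G1 X18.000 Y0.000
G1 X18.000 Y4.000
G1 X6.000 Y4.000
G1 X6.000 Y21.000
G1 X0.000 Y21.000
G1 X0.000 Y0.000
; layer 3
G0 Z6.750
G0 X0.000 Y0.000
G1 X18.000 Y0.000
G1 X18.000 Y4.000
G1 X6.000 Y4.000
G1 X6.000 Y21.000
G1 X0.000 Y21.000
G1 X0.000 Y0.000
; layer 4
G0 Z9.000
G0 X0.000 Y0.000
G1 X18.000 Y0.000
G1 X18.000 Y4.000
G1 X6.000 Y4.000
G1 X6.000 Y21.000
G1 X0.000 Y21.000
G1 X0.000 Y0.000
; layer 5
G0 Z11.250
G0 X0.000 Y0.000
G1 X18.000 Y0.000
G1 X18.000 Y4.000
G1 X6.000 Y4.000
G1 X6.000 Y21.000
G1 X0.000 Y21.000
G1 X0.000 Y0.000
; layer 6
G0 Z13.500
G0 X0.000 Y0.000
G1 X18.000 Y0.000
G1 X18.000 Y4.000
G1 X6.000 Y4.000
G1 X6.000 Y21.000
G1 X0.000 Y21.000
G1 X0.000 Y0.000
; layer 7
G0 Z15.750
G0 X0.000 Y0.000
G1 X18.000 Y0.000
G1 X18.000 Y4.000
G1 X6.000 Y4.000
G1 X6.000 Y21.000
G1 X0.000 Y21.000
G1 X0.000 Y0.000
; layer 8
G0 Z18.000
G0 X0.000 Y0.000
G1 X18.000 Y0.000
G1 X18.000 Y4.000
G1 X6.000 Y4.000
G1 X6.000 Y21.000
G1 X0.000 Y21.000
G1 X0.000 Y0.000
M2 ; end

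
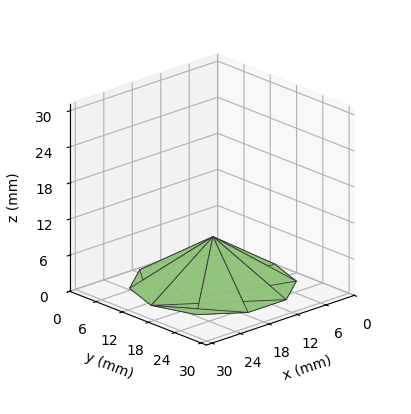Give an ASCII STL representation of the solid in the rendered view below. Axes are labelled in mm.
Reading the render: the shape is a regular 10-sided pyramid, base circumscribed radius ≈ 13 mm, apex at z ≈ 8 mm (dimensions read to the nearest mm from the axis ticks). For the STL, each face is triangulated and given an outward normal.

solid part
  facet normal 0.0000 0.0000 -1.0000
    outer loop
      vertex 17.02 25.36 0.00
      vertex 23.52 20.64 0.00
      vertex 26.00 13.00 0.00
    endloop
  endfacet
  facet normal 0.0000 0.0000 -1.0000
    outer loop
      vertex 8.98 25.36 0.00
      vertex 17.02 25.36 0.00
      vertex 26.00 13.00 0.00
    endloop
  endfacet
  facet normal 0.0000 0.0000 -1.0000
    outer loop
      vertex 2.48 20.64 0.00
      vertex 8.98 25.36 0.00
      vertex 26.00 13.00 0.00
    endloop
  endfacet
  facet normal 0.0000 0.0000 -1.0000
    outer loop
      vertex 0.00 13.00 0.00
      vertex 2.48 20.64 0.00
      vertex 26.00 13.00 0.00
    endloop
  endfacet
  facet normal 0.0000 0.0000 -1.0000
    outer loop
      vertex 2.48 5.36 0.00
      vertex 0.00 13.00 0.00
      vertex 26.00 13.00 0.00
    endloop
  endfacet
  facet normal 0.0000 0.0000 -1.0000
    outer loop
      vertex 8.98 0.64 0.00
      vertex 2.48 5.36 0.00
      vertex 26.00 13.00 0.00
    endloop
  endfacet
  facet normal 0.0000 0.0000 -1.0000
    outer loop
      vertex 17.02 0.64 0.00
      vertex 8.98 0.64 0.00
      vertex 26.00 13.00 0.00
    endloop
  endfacet
  facet normal 0.0000 0.0000 -1.0000
    outer loop
      vertex 23.52 5.36 0.00
      vertex 17.02 0.64 0.00
      vertex 26.00 13.00 0.00
    endloop
  endfacet
  facet normal 0.5167 0.1677 0.8396
    outer loop
      vertex 26.00 13.00 0.00
      vertex 23.52 20.64 0.00
      vertex 13.00 13.00 8.00
    endloop
  endfacet
  facet normal 0.3192 0.4396 0.8396
    outer loop
      vertex 23.52 20.64 0.00
      vertex 17.02 25.36 0.00
      vertex 13.00 13.00 8.00
    endloop
  endfacet
  facet normal 0.0000 0.5434 0.8395
    outer loop
      vertex 17.02 25.36 0.00
      vertex 8.98 25.36 0.00
      vertex 13.00 13.00 8.00
    endloop
  endfacet
  facet normal -0.3192 0.4396 0.8396
    outer loop
      vertex 8.98 25.36 0.00
      vertex 2.48 20.64 0.00
      vertex 13.00 13.00 8.00
    endloop
  endfacet
  facet normal -0.5167 0.1677 0.8396
    outer loop
      vertex 2.48 20.64 0.00
      vertex 0.00 13.00 0.00
      vertex 13.00 13.00 8.00
    endloop
  endfacet
  facet normal -0.5167 -0.1677 0.8396
    outer loop
      vertex 0.00 13.00 0.00
      vertex 2.48 5.36 0.00
      vertex 13.00 13.00 8.00
    endloop
  endfacet
  facet normal -0.3192 -0.4396 0.8396
    outer loop
      vertex 2.48 5.36 0.00
      vertex 8.98 0.64 0.00
      vertex 13.00 13.00 8.00
    endloop
  endfacet
  facet normal 0.0000 -0.5434 0.8395
    outer loop
      vertex 8.98 0.64 0.00
      vertex 17.02 0.64 0.00
      vertex 13.00 13.00 8.00
    endloop
  endfacet
  facet normal 0.3192 -0.4396 0.8396
    outer loop
      vertex 17.02 0.64 0.00
      vertex 23.52 5.36 0.00
      vertex 13.00 13.00 8.00
    endloop
  endfacet
  facet normal 0.5167 -0.1677 0.8396
    outer loop
      vertex 23.52 5.36 0.00
      vertex 26.00 13.00 0.00
      vertex 13.00 13.00 8.00
    endloop
  endfacet
endsolid part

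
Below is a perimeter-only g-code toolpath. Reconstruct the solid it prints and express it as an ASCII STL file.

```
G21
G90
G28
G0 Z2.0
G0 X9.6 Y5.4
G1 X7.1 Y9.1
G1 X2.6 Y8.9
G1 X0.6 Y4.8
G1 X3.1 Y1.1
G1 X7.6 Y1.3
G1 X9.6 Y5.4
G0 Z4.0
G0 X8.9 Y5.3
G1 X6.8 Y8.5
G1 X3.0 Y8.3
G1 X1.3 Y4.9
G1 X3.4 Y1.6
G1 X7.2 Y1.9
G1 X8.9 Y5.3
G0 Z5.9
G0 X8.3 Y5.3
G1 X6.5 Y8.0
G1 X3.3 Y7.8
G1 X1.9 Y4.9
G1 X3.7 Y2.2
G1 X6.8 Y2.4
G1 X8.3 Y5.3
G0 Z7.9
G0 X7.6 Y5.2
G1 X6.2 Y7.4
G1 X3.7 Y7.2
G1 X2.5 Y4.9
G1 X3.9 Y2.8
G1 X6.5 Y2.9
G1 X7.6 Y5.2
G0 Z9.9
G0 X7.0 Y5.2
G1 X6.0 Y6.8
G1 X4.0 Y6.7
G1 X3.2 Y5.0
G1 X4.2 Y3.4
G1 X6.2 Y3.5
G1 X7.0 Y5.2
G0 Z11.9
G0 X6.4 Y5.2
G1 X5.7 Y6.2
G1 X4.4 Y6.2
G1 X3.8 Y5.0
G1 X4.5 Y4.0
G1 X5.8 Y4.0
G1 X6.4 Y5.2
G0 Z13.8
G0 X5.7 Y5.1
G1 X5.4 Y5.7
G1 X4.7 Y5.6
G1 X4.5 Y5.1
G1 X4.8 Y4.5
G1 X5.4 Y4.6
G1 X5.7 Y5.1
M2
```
solid part
  facet normal 0.0000 0.0000 -1.0000
    outer loop
      vertex 2.3 9.4 0.0
      vertex 7.4 9.7 0.0
      vertex 10.2 5.4 0.0
    endloop
  endfacet
  facet normal 0.0000 0.0000 -1.0000
    outer loop
      vertex 0.0 4.8 0.0
      vertex 2.3 9.4 0.0
      vertex 10.2 5.4 0.0
    endloop
  endfacet
  facet normal 0.0000 0.0000 -1.0000
    outer loop
      vertex 2.8 0.5 0.0
      vertex 0.0 4.8 0.0
      vertex 10.2 5.4 0.0
    endloop
  endfacet
  facet normal 0.0000 0.0000 -1.0000
    outer loop
      vertex 7.9 0.8 0.0
      vertex 2.8 0.5 0.0
      vertex 10.2 5.4 0.0
    endloop
  endfacet
  facet normal 0.8068 0.5253 0.2704
    outer loop
      vertex 10.2 5.4 0.0
      vertex 7.4 9.7 0.0
      vertex 5.1 5.1 15.8
    endloop
  endfacet
  facet normal -0.0565 0.9608 0.2715
    outer loop
      vertex 7.4 9.7 0.0
      vertex 2.3 9.4 0.0
      vertex 5.1 5.1 15.8
    endloop
  endfacet
  facet normal -0.8613 0.4306 0.2698
    outer loop
      vertex 2.3 9.4 0.0
      vertex 0.0 4.8 0.0
      vertex 5.1 5.1 15.8
    endloop
  endfacet
  facet normal -0.8068 -0.5253 0.2704
    outer loop
      vertex 0.0 4.8 0.0
      vertex 2.8 0.5 0.0
      vertex 5.1 5.1 15.8
    endloop
  endfacet
  facet normal 0.0565 -0.9608 0.2715
    outer loop
      vertex 2.8 0.5 0.0
      vertex 7.9 0.8 0.0
      vertex 5.1 5.1 15.8
    endloop
  endfacet
  facet normal 0.8613 -0.4306 0.2698
    outer loop
      vertex 7.9 0.8 0.0
      vertex 10.2 5.4 0.0
      vertex 5.1 5.1 15.8
    endloop
  endfacet
endsolid part

The G0 Z moves step by Δz≈2.0 mm. The G1 loops shrink linearly with z, so the solid tapers from its base footprint up to z≈15.8. Closing with a flat bottom cap and the tapered top and triangulating gives 10 facets — a regular 6-sided pyramid, base circumscribed radius ≈ 5.1 mm, apex at z ≈ 15.8 mm.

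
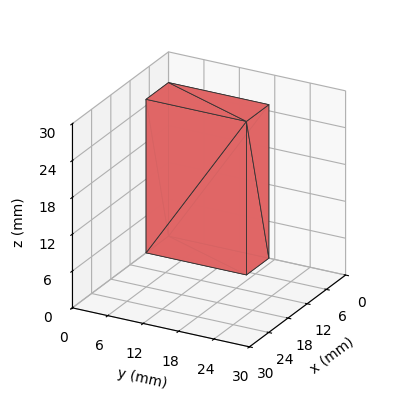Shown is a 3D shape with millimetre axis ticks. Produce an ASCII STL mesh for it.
Reading the render: the shape is a rectangular box, roughly 7 × 17 mm footprint and 25 mm tall (dimensions read to the nearest mm from the axis ticks). For the STL, each face is triangulated and given an outward normal.

solid part
  facet normal 0.0000 0.0000 -1.0000
    outer loop
      vertex 7.000 17.000 0.000
      vertex 7.000 0.000 0.000
      vertex 0.000 0.000 0.000
    endloop
  endfacet
  facet normal 0.0000 0.0000 -1.0000
    outer loop
      vertex 0.000 17.000 0.000
      vertex 7.000 17.000 0.000
      vertex 0.000 0.000 0.000
    endloop
  endfacet
  facet normal 0.0000 0.0000 1.0000
    outer loop
      vertex 0.000 0.000 25.000
      vertex 7.000 0.000 25.000
      vertex 7.000 17.000 25.000
    endloop
  endfacet
  facet normal 0.0000 0.0000 1.0000
    outer loop
      vertex 0.000 0.000 25.000
      vertex 7.000 17.000 25.000
      vertex 0.000 17.000 25.000
    endloop
  endfacet
  facet normal 0.0000 -1.0000 0.0000
    outer loop
      vertex 0.000 0.000 0.000
      vertex 7.000 0.000 0.000
      vertex 7.000 0.000 25.000
    endloop
  endfacet
  facet normal 0.0000 -1.0000 0.0000
    outer loop
      vertex 0.000 0.000 0.000
      vertex 7.000 0.000 25.000
      vertex 0.000 0.000 25.000
    endloop
  endfacet
  facet normal 0.0000 1.0000 0.0000
    outer loop
      vertex 7.000 17.000 25.000
      vertex 7.000 17.000 0.000
      vertex 0.000 17.000 0.000
    endloop
  endfacet
  facet normal 0.0000 1.0000 0.0000
    outer loop
      vertex 0.000 17.000 25.000
      vertex 7.000 17.000 25.000
      vertex 0.000 17.000 0.000
    endloop
  endfacet
  facet normal -1.0000 0.0000 0.0000
    outer loop
      vertex 0.000 17.000 25.000
      vertex 0.000 17.000 0.000
      vertex 0.000 0.000 0.000
    endloop
  endfacet
  facet normal -1.0000 0.0000 0.0000
    outer loop
      vertex 0.000 0.000 25.000
      vertex 0.000 17.000 25.000
      vertex 0.000 0.000 0.000
    endloop
  endfacet
  facet normal 1.0000 0.0000 0.0000
    outer loop
      vertex 7.000 0.000 0.000
      vertex 7.000 17.000 0.000
      vertex 7.000 17.000 25.000
    endloop
  endfacet
  facet normal 1.0000 0.0000 0.0000
    outer loop
      vertex 7.000 0.000 0.000
      vertex 7.000 17.000 25.000
      vertex 7.000 0.000 25.000
    endloop
  endfacet
endsolid part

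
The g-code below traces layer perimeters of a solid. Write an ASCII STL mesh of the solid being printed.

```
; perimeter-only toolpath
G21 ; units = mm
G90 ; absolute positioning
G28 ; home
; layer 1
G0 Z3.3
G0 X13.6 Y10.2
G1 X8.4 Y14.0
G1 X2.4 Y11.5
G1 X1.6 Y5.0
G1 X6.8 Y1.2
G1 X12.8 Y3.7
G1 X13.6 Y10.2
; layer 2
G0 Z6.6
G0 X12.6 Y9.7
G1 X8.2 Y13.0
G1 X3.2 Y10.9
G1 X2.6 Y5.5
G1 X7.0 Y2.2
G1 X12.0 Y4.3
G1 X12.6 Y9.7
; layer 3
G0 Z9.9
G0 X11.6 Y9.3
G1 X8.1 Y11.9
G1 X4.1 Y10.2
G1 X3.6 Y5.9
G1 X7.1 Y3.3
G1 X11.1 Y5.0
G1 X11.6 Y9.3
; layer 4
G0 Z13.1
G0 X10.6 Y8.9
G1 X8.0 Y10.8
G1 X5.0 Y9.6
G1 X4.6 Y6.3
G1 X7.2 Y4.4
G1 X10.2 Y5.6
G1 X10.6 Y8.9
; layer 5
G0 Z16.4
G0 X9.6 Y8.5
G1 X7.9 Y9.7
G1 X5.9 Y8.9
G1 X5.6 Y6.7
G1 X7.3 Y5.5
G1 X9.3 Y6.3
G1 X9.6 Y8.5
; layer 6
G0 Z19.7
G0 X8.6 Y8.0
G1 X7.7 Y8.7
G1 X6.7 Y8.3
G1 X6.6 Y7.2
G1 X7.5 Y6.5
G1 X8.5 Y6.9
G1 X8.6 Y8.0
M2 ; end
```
solid part
  facet normal 0.0000 0.0000 -1.0000
    outer loop
      vertex 1.5 12.2 0.0
      vertex 8.5 15.1 0.0
      vertex 14.6 10.6 0.0
    endloop
  endfacet
  facet normal 0.0000 0.0000 -1.0000
    outer loop
      vertex 0.6 4.6 0.0
      vertex 1.5 12.2 0.0
      vertex 14.6 10.6 0.0
    endloop
  endfacet
  facet normal 0.0000 0.0000 -1.0000
    outer loop
      vertex 6.7 0.1 0.0
      vertex 0.6 4.6 0.0
      vertex 14.6 10.6 0.0
    endloop
  endfacet
  facet normal 0.0000 0.0000 -1.0000
    outer loop
      vertex 13.7 3.0 0.0
      vertex 6.7 0.1 0.0
      vertex 14.6 10.6 0.0
    endloop
  endfacet
  facet normal 0.5708 0.7738 0.2747
    outer loop
      vertex 14.6 10.6 0.0
      vertex 8.5 15.1 0.0
      vertex 7.6 7.6 23.0
    endloop
  endfacet
  facet normal -0.3680 0.8882 0.2752
    outer loop
      vertex 8.5 15.1 0.0
      vertex 1.5 12.2 0.0
      vertex 7.6 7.6 23.0
    endloop
  endfacet
  facet normal -0.9546 0.1130 0.2758
    outer loop
      vertex 1.5 12.2 0.0
      vertex 0.6 4.6 0.0
      vertex 7.6 7.6 23.0
    endloop
  endfacet
  facet normal -0.5708 -0.7738 0.2747
    outer loop
      vertex 0.6 4.6 0.0
      vertex 6.7 0.1 0.0
      vertex 7.6 7.6 23.0
    endloop
  endfacet
  facet normal 0.3680 -0.8882 0.2752
    outer loop
      vertex 6.7 0.1 0.0
      vertex 13.7 3.0 0.0
      vertex 7.6 7.6 23.0
    endloop
  endfacet
  facet normal 0.9546 -0.1130 0.2758
    outer loop
      vertex 13.7 3.0 0.0
      vertex 14.6 10.6 0.0
      vertex 7.6 7.6 23.0
    endloop
  endfacet
endsolid part

The G0 Z moves step by Δz≈3.3 mm. The G1 loops shrink linearly with z, so the solid tapers from its base footprint up to z≈23. Closing with a flat bottom cap and the tapered top and triangulating gives 10 facets — a regular 6-sided pyramid, base circumscribed radius ≈ 7.6 mm, apex at z ≈ 23 mm.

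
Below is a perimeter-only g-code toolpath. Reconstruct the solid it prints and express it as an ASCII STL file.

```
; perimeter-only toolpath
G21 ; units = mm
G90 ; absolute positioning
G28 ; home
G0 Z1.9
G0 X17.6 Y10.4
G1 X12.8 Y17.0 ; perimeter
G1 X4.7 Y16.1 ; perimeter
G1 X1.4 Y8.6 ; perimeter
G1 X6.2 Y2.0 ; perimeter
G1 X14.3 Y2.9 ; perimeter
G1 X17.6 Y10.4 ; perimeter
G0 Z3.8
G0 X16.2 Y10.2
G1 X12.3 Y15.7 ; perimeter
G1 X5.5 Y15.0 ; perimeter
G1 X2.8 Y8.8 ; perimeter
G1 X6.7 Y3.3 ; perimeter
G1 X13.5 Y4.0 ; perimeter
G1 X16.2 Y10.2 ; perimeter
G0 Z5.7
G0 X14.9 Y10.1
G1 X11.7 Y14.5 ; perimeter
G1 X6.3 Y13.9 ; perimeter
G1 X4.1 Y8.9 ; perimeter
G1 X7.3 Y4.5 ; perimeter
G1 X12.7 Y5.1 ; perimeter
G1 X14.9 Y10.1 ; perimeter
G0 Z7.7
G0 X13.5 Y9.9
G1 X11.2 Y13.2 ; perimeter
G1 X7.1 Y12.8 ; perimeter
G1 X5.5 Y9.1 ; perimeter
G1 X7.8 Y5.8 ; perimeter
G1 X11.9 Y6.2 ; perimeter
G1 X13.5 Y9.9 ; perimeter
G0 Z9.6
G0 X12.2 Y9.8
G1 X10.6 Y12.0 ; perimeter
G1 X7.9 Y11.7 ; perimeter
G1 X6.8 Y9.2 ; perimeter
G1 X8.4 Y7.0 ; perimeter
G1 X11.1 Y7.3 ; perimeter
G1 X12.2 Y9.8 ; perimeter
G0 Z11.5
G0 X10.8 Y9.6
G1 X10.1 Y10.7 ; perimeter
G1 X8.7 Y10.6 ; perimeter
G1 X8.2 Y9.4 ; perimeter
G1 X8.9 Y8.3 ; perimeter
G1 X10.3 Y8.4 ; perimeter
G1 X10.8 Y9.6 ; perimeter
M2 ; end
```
solid part
  facet normal 0.0000 0.0000 -1.0000
    outer loop
      vertex 3.9 17.2 0.0
      vertex 13.4 18.2 0.0
      vertex 18.9 10.5 0.0
    endloop
  endfacet
  facet normal 0.0000 0.0000 -1.0000
    outer loop
      vertex 0.1 8.5 0.0
      vertex 3.9 17.2 0.0
      vertex 18.9 10.5 0.0
    endloop
  endfacet
  facet normal 0.0000 0.0000 -1.0000
    outer loop
      vertex 5.6 0.8 0.0
      vertex 0.1 8.5 0.0
      vertex 18.9 10.5 0.0
    endloop
  endfacet
  facet normal 0.0000 0.0000 -1.0000
    outer loop
      vertex 15.1 1.8 0.0
      vertex 5.6 0.8 0.0
      vertex 18.9 10.5 0.0
    endloop
  endfacet
  facet normal 0.6934 0.4953 0.5234
    outer loop
      vertex 18.9 10.5 0.0
      vertex 13.4 18.2 0.0
      vertex 9.5 9.5 13.4
    endloop
  endfacet
  facet normal -0.0892 0.8470 0.5240
    outer loop
      vertex 13.4 18.2 0.0
      vertex 3.9 17.2 0.0
      vertex 9.5 9.5 13.4
    endloop
  endfacet
  facet normal -0.7813 0.3413 0.5226
    outer loop
      vertex 3.9 17.2 0.0
      vertex 0.1 8.5 0.0
      vertex 9.5 9.5 13.4
    endloop
  endfacet
  facet normal -0.6934 -0.4953 0.5234
    outer loop
      vertex 0.1 8.5 0.0
      vertex 5.6 0.8 0.0
      vertex 9.5 9.5 13.4
    endloop
  endfacet
  facet normal 0.0892 -0.8470 0.5240
    outer loop
      vertex 5.6 0.8 0.0
      vertex 15.1 1.8 0.0
      vertex 9.5 9.5 13.4
    endloop
  endfacet
  facet normal 0.7813 -0.3413 0.5226
    outer loop
      vertex 15.1 1.8 0.0
      vertex 18.9 10.5 0.0
      vertex 9.5 9.5 13.4
    endloop
  endfacet
endsolid part

The G0 Z moves step by Δz≈1.9 mm. The G1 loops shrink linearly with z, so the solid tapers from its base footprint up to z≈13.4. Closing with a flat bottom cap and the tapered top and triangulating gives 10 facets — a regular 6-sided pyramid, base circumscribed radius ≈ 9.5 mm, apex at z ≈ 13.4 mm.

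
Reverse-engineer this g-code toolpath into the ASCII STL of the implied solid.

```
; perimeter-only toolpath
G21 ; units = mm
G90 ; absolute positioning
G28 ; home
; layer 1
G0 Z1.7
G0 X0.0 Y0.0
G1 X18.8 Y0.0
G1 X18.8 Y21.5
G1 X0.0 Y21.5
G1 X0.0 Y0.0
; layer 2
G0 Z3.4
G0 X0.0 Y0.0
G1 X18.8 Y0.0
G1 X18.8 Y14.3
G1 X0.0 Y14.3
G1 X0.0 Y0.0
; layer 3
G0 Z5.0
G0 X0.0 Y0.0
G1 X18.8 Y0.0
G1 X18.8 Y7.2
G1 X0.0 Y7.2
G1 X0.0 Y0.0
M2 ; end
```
solid part
  facet normal 0.0000 0.0000 -1.0000
    outer loop
      vertex 18.8 28.7 0.0
      vertex 18.8 0.0 0.0
      vertex 0.0 0.0 0.0
    endloop
  endfacet
  facet normal 0.0000 0.0000 -1.0000
    outer loop
      vertex 0.0 28.7 0.0
      vertex 18.8 28.7 0.0
      vertex 0.0 0.0 0.0
    endloop
  endfacet
  facet normal 0.0000 -1.0000 0.0000
    outer loop
      vertex 0.0 0.0 0.0
      vertex 18.8 0.0 0.0
      vertex 18.8 0.0 6.7
    endloop
  endfacet
  facet normal 0.0000 -1.0000 0.0000
    outer loop
      vertex 0.0 0.0 0.0
      vertex 18.8 0.0 6.7
      vertex 0.0 0.0 6.7
    endloop
  endfacet
  facet normal 0.0000 0.2273 0.9738
    outer loop
      vertex 0.0 0.0 6.7
      vertex 18.8 0.0 6.7
      vertex 18.8 28.7 0.0
    endloop
  endfacet
  facet normal 0.0000 0.2273 0.9738
    outer loop
      vertex 0.0 0.0 6.7
      vertex 18.8 28.7 0.0
      vertex 0.0 28.7 0.0
    endloop
  endfacet
  facet normal -1.0000 0.0000 0.0000
    outer loop
      vertex 0.0 0.0 6.7
      vertex 0.0 28.7 0.0
      vertex 0.0 0.0 0.0
    endloop
  endfacet
  facet normal 1.0000 0.0000 0.0000
    outer loop
      vertex 18.8 0.0 0.0
      vertex 18.8 28.7 0.0
      vertex 18.8 0.0 6.7
    endloop
  endfacet
endsolid part

The G0 Z moves step by Δz≈1.7 mm. The G1 loops shrink linearly with z, so the solid tapers from its base footprint up to z≈6.7. Closing with a flat bottom cap and the tapered top and triangulating gives 8 facets — a wedge (ramp): 18.8 × 28.7 mm base, rising to 6.7 mm along the y=0 edge and sloping linearly to z=0 at y=28.7.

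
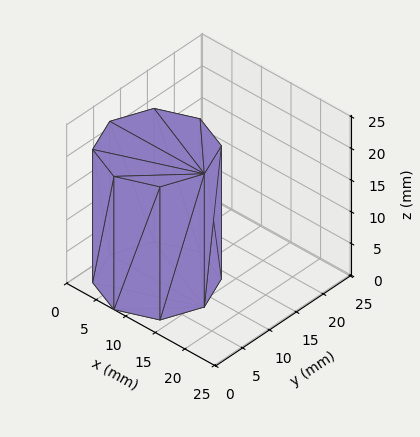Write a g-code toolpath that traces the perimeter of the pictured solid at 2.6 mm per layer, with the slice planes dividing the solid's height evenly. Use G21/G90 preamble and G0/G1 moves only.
Reading the render: the shape is a regular 8-sided prism (a cylinder approximated with 8 flat sides), circumscribed radius ≈ 8 mm, height ≈ 21 mm (dimensions read to the nearest mm from the axis ticks). For the g-code, the solid's height is divided into equal slices at the stated Δz and each level perimeter traced with G1 moves after a G0 lift.

; perimeter-only toolpath
G21 ; units = mm
G90 ; absolute positioning
G28 ; home
; layer 1
G0 Z2.6
G0 X16.0 Y8.0
G1 X13.7 Y13.7
G1 X8.0 Y16.0
G1 X2.3 Y13.7
G1 X0.0 Y8.0
G1 X2.3 Y2.3
G1 X8.0 Y0.0
G1 X13.7 Y2.3
G1 X16.0 Y8.0
; layer 2
G0 Z5.2
G0 X16.0 Y8.0
G1 X13.7 Y13.7
G1 X8.0 Y16.0
G1 X2.3 Y13.7
G1 X0.0 Y8.0
G1 X2.3 Y2.3
G1 X8.0 Y0.0
G1 X13.7 Y2.3
G1 X16.0 Y8.0
; layer 3
G0 Z7.9
G0 X16.0 Y8.0
G1 X13.7 Y13.7
G1 X8.0 Y16.0
G1 X2.3 Y13.7
G1 X0.0 Y8.0
G1 X2.3 Y2.3
G1 X8.0 Y0.0
G1 X13.7 Y2.3
G1 X16.0 Y8.0
; layer 4
G0 Z10.5
G0 X16.0 Y8.0
G1 X13.7 Y13.7
G1 X8.0 Y16.0
G1 X2.3 Y13.7
G1 X0.0 Y8.0
G1 X2.3 Y2.3
G1 X8.0 Y0.0
G1 X13.7 Y2.3
G1 X16.0 Y8.0
; layer 5
G0 Z13.1
G0 X16.0 Y8.0
G1 X13.7 Y13.7
G1 X8.0 Y16.0
G1 X2.3 Y13.7
G1 X0.0 Y8.0
G1 X2.3 Y2.3
G1 X8.0 Y0.0
G1 X13.7 Y2.3
G1 X16.0 Y8.0
; layer 6
G0 Z15.8
G0 X16.0 Y8.0
G1 X13.7 Y13.7
G1 X8.0 Y16.0
G1 X2.3 Y13.7
G1 X0.0 Y8.0
G1 X2.3 Y2.3
G1 X8.0 Y0.0
G1 X13.7 Y2.3
G1 X16.0 Y8.0
; layer 7
G0 Z18.4
G0 X16.0 Y8.0
G1 X13.7 Y13.7
G1 X8.0 Y16.0
G1 X2.3 Y13.7
G1 X0.0 Y8.0
G1 X2.3 Y2.3
G1 X8.0 Y0.0
G1 X13.7 Y2.3
G1 X16.0 Y8.0
; layer 8
G0 Z21.0
G0 X16.0 Y8.0
G1 X13.7 Y13.7
G1 X8.0 Y16.0
G1 X2.3 Y13.7
G1 X0.0 Y8.0
G1 X2.3 Y2.3
G1 X8.0 Y0.0
G1 X13.7 Y2.3
G1 X16.0 Y8.0
M2 ; end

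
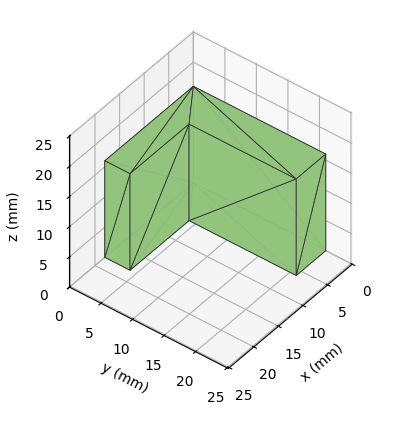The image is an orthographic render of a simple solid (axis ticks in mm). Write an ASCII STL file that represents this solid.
Reading the render: the shape is an L-shaped prism: outer 18 × 21 mm, arm thicknesses ≈ 4 mm (horizontal) and 6 mm (vertical), extruded 16 mm in z (dimensions read to the nearest mm from the axis ticks). For the STL, each face is triangulated and given an outward normal.

solid part
  facet normal 0.0000 0.0000 -1.0000
    outer loop
      vertex 18.0 4.0 0.0
      vertex 18.0 0.0 0.0
      vertex 0.0 0.0 0.0
    endloop
  endfacet
  facet normal 0.0000 0.0000 -1.0000
    outer loop
      vertex 6.0 4.0 0.0
      vertex 18.0 4.0 0.0
      vertex 0.0 0.0 0.0
    endloop
  endfacet
  facet normal 0.0000 0.0000 -1.0000
    outer loop
      vertex 6.0 21.0 0.0
      vertex 6.0 4.0 0.0
      vertex 0.0 0.0 0.0
    endloop
  endfacet
  facet normal 0.0000 0.0000 -1.0000
    outer loop
      vertex 0.0 21.0 0.0
      vertex 6.0 21.0 0.0
      vertex 0.0 0.0 0.0
    endloop
  endfacet
  facet normal 0.0000 0.0000 1.0000
    outer loop
      vertex 0.0 0.0 16.0
      vertex 18.0 0.0 16.0
      vertex 18.0 4.0 16.0
    endloop
  endfacet
  facet normal 0.0000 0.0000 1.0000
    outer loop
      vertex 0.0 0.0 16.0
      vertex 18.0 4.0 16.0
      vertex 6.0 4.0 16.0
    endloop
  endfacet
  facet normal 0.0000 0.0000 1.0000
    outer loop
      vertex 0.0 0.0 16.0
      vertex 6.0 4.0 16.0
      vertex 6.0 21.0 16.0
    endloop
  endfacet
  facet normal 0.0000 0.0000 1.0000
    outer loop
      vertex 0.0 0.0 16.0
      vertex 6.0 21.0 16.0
      vertex 0.0 21.0 16.0
    endloop
  endfacet
  facet normal 0.0000 -1.0000 0.0000
    outer loop
      vertex 0.0 0.0 0.0
      vertex 18.0 0.0 0.0
      vertex 18.0 0.0 16.0
    endloop
  endfacet
  facet normal 0.0000 -1.0000 0.0000
    outer loop
      vertex 0.0 0.0 0.0
      vertex 18.0 0.0 16.0
      vertex 0.0 0.0 16.0
    endloop
  endfacet
  facet normal 1.0000 0.0000 0.0000
    outer loop
      vertex 18.0 0.0 0.0
      vertex 18.0 4.0 0.0
      vertex 18.0 4.0 16.0
    endloop
  endfacet
  facet normal 1.0000 0.0000 0.0000
    outer loop
      vertex 18.0 0.0 0.0
      vertex 18.0 4.0 16.0
      vertex 18.0 0.0 16.0
    endloop
  endfacet
  facet normal 0.0000 1.0000 0.0000
    outer loop
      vertex 18.0 4.0 0.0
      vertex 6.0 4.0 0.0
      vertex 6.0 4.0 16.0
    endloop
  endfacet
  facet normal 0.0000 1.0000 0.0000
    outer loop
      vertex 18.0 4.0 0.0
      vertex 6.0 4.0 16.0
      vertex 18.0 4.0 16.0
    endloop
  endfacet
  facet normal 1.0000 0.0000 0.0000
    outer loop
      vertex 6.0 4.0 0.0
      vertex 6.0 21.0 0.0
      vertex 6.0 21.0 16.0
    endloop
  endfacet
  facet normal 1.0000 0.0000 0.0000
    outer loop
      vertex 6.0 4.0 0.0
      vertex 6.0 21.0 16.0
      vertex 6.0 4.0 16.0
    endloop
  endfacet
  facet normal 0.0000 1.0000 0.0000
    outer loop
      vertex 6.0 21.0 0.0
      vertex 0.0 21.0 0.0
      vertex 0.0 21.0 16.0
    endloop
  endfacet
  facet normal 0.0000 1.0000 0.0000
    outer loop
      vertex 6.0 21.0 0.0
      vertex 0.0 21.0 16.0
      vertex 6.0 21.0 16.0
    endloop
  endfacet
  facet normal -1.0000 0.0000 0.0000
    outer loop
      vertex 0.0 21.0 0.0
      vertex 0.0 0.0 0.0
      vertex 0.0 0.0 16.0
    endloop
  endfacet
  facet normal -1.0000 0.0000 0.0000
    outer loop
      vertex 0.0 21.0 0.0
      vertex 0.0 0.0 16.0
      vertex 0.0 21.0 16.0
    endloop
  endfacet
endsolid part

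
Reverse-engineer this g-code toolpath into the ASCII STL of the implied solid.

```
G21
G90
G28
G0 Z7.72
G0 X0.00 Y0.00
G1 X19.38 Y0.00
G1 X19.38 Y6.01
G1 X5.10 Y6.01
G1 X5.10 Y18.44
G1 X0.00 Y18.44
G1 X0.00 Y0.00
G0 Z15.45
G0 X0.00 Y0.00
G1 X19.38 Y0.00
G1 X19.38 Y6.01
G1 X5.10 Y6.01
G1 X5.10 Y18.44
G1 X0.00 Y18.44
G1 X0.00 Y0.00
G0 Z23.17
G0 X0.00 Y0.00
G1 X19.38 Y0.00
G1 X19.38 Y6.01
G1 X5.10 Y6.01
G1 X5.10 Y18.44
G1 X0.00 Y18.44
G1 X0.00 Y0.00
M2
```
solid part
  facet normal 0.0000 0.0000 -1.0000
    outer loop
      vertex 19.38 6.01 0.00
      vertex 19.38 0.00 0.00
      vertex 0.00 0.00 0.00
    endloop
  endfacet
  facet normal 0.0000 0.0000 -1.0000
    outer loop
      vertex 5.10 6.01 0.00
      vertex 19.38 6.01 0.00
      vertex 0.00 0.00 0.00
    endloop
  endfacet
  facet normal 0.0000 0.0000 -1.0000
    outer loop
      vertex 5.10 18.44 0.00
      vertex 5.10 6.01 0.00
      vertex 0.00 0.00 0.00
    endloop
  endfacet
  facet normal 0.0000 0.0000 -1.0000
    outer loop
      vertex 0.00 18.44 0.00
      vertex 5.10 18.44 0.00
      vertex 0.00 0.00 0.00
    endloop
  endfacet
  facet normal 0.0000 0.0000 1.0000
    outer loop
      vertex 0.00 0.00 23.17
      vertex 19.38 0.00 23.17
      vertex 19.38 6.01 23.17
    endloop
  endfacet
  facet normal 0.0000 0.0000 1.0000
    outer loop
      vertex 0.00 0.00 23.17
      vertex 19.38 6.01 23.17
      vertex 5.10 6.01 23.17
    endloop
  endfacet
  facet normal 0.0000 0.0000 1.0000
    outer loop
      vertex 0.00 0.00 23.17
      vertex 5.10 6.01 23.17
      vertex 5.10 18.44 23.17
    endloop
  endfacet
  facet normal 0.0000 0.0000 1.0000
    outer loop
      vertex 0.00 0.00 23.17
      vertex 5.10 18.44 23.17
      vertex 0.00 18.44 23.17
    endloop
  endfacet
  facet normal 0.0000 -1.0000 0.0000
    outer loop
      vertex 0.00 0.00 0.00
      vertex 19.38 0.00 0.00
      vertex 19.38 0.00 23.17
    endloop
  endfacet
  facet normal 0.0000 -1.0000 0.0000
    outer loop
      vertex 0.00 0.00 0.00
      vertex 19.38 0.00 23.17
      vertex 0.00 0.00 23.17
    endloop
  endfacet
  facet normal 1.0000 0.0000 0.0000
    outer loop
      vertex 19.38 0.00 0.00
      vertex 19.38 6.01 0.00
      vertex 19.38 6.01 23.17
    endloop
  endfacet
  facet normal 1.0000 0.0000 0.0000
    outer loop
      vertex 19.38 0.00 0.00
      vertex 19.38 6.01 23.17
      vertex 19.38 0.00 23.17
    endloop
  endfacet
  facet normal 0.0000 1.0000 0.0000
    outer loop
      vertex 19.38 6.01 0.00
      vertex 5.10 6.01 0.00
      vertex 5.10 6.01 23.17
    endloop
  endfacet
  facet normal 0.0000 1.0000 0.0000
    outer loop
      vertex 19.38 6.01 0.00
      vertex 5.10 6.01 23.17
      vertex 19.38 6.01 23.17
    endloop
  endfacet
  facet normal 1.0000 0.0000 0.0000
    outer loop
      vertex 5.10 6.01 0.00
      vertex 5.10 18.44 0.00
      vertex 5.10 18.44 23.17
    endloop
  endfacet
  facet normal 1.0000 0.0000 0.0000
    outer loop
      vertex 5.10 6.01 0.00
      vertex 5.10 18.44 23.17
      vertex 5.10 6.01 23.17
    endloop
  endfacet
  facet normal 0.0000 1.0000 0.0000
    outer loop
      vertex 5.10 18.44 0.00
      vertex 0.00 18.44 0.00
      vertex 0.00 18.44 23.17
    endloop
  endfacet
  facet normal 0.0000 1.0000 0.0000
    outer loop
      vertex 5.10 18.44 0.00
      vertex 0.00 18.44 23.17
      vertex 5.10 18.44 23.17
    endloop
  endfacet
  facet normal -1.0000 0.0000 0.0000
    outer loop
      vertex 0.00 18.44 0.00
      vertex 0.00 0.00 0.00
      vertex 0.00 0.00 23.17
    endloop
  endfacet
  facet normal -1.0000 0.0000 0.0000
    outer loop
      vertex 0.00 18.44 0.00
      vertex 0.00 0.00 23.17
      vertex 0.00 18.44 23.17
    endloop
  endfacet
endsolid part

The G0 Z moves step by Δz≈7.72 mm. Every layer's G1 loop is the same polygon, so the solid is a straight extrusion of it from z=0 to z≈23.2. Closing with flat bottom and top caps and triangulating gives 20 facets — an L-shaped prism: outer 19.4 × 18.4 mm, arm thicknesses ≈ 6.01 mm (horizontal) and 5.1 mm (vertical), extruded 23.2 mm in z.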